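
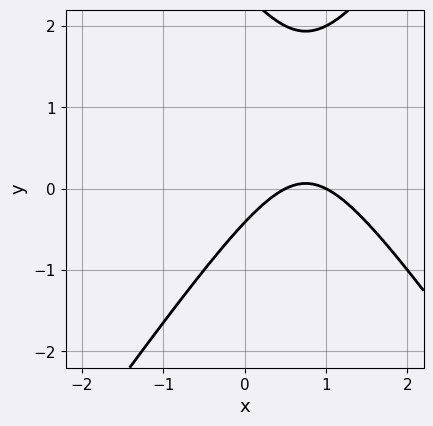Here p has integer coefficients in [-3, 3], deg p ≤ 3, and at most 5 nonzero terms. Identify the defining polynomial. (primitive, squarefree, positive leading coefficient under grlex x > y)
2*x^2 - y^2 - 3*x + 2*y + 1

The degree is 2 — the shape is more complex than any degree-1 curve.
Against the integer gridlines: it crosses the x-axis at the gridline x = 1.
Putting this together gives p.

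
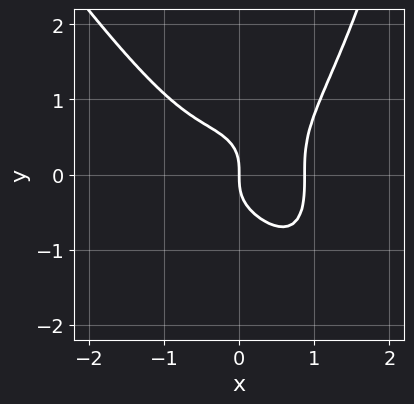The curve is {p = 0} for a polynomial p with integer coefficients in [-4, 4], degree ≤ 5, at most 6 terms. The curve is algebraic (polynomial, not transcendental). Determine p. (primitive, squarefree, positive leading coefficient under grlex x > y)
(a) Degree: no degree-3 curve has this shape, so deg p = 4.
(b) From the axis intercepts and sections: it crosses the y-axis at the gridline y = 0; it crosses the x-axis at the gridline x = 0.
(c) Matching integer coefficients to the picture gives p.

3*x^4 + x*y^3 - 3*y^3 - 2*x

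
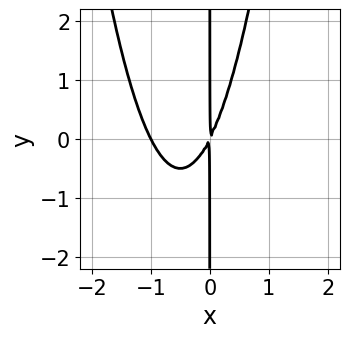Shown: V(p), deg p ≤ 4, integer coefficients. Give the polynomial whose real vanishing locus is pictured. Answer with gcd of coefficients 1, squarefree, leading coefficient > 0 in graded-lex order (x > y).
2*x^3 + 2*x^2 - x*y

1. The degree is 3 — a generic line meets the curve in up to 3 points.
2. Checking where it meets the axes: every point of the y-axis in the box is on the curve; one x-axis crossing is at x = -1.
3. Solving for integer coefficients yields p as stated.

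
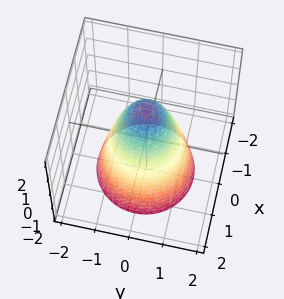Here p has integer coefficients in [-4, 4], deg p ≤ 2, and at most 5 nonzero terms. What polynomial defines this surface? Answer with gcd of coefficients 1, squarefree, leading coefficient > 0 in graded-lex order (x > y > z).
2*x^2 + 2*y^2 + z - 2

The degree is 2 — the shape is more complex than any degree-1 surface.
Symmetries: the z-axis is an axis of rotation, so x and y enter only as x² + y².
From the axis intercepts and sections: the x-axis gridline crossings are at x ∈ {-1, 1}; it meets the z-axis at z = 2 (among the integer gridlines); a circular section at z = -1 has radius between 1 and 2.
Matching integer coefficients to the picture gives p. Check: (0, 1, 0) on the y-axis lies on the surface, and p(0, 1, 0) = 0. ✓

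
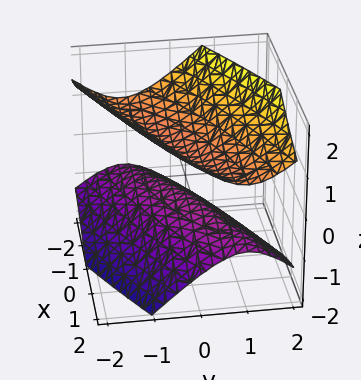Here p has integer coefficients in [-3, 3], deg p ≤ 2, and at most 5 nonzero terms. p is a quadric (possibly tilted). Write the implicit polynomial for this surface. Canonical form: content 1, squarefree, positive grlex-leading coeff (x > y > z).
1. I count 2 distinct pieces. Treating them together as one polynomial.
2. Degree: a generic line meets the surface in up to 2 points, so deg p = 2.
3. Checking where it meets the axes: it misses every integer gridline on the x-axis; no y-intercept at any integer in the box.
4. The integer polynomial consistent with all of this is the stated p.

x^2 - 3*x*y + 3*y^2 - 3*z^2 + 1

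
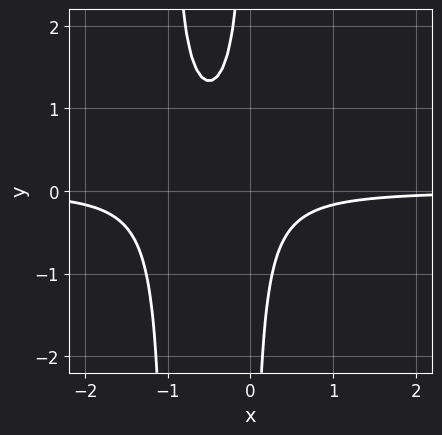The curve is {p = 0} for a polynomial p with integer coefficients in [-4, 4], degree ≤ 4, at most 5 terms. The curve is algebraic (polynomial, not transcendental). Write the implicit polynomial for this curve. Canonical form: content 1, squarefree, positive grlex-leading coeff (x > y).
3*x^2*y + 3*x*y + 1

(a) Degree: no degree-2 curve has this shape, so deg p = 3.
(b) From the axis intercepts and sections: no x-intercept at any integer in the box; the curve avoids every integer y-axis point in the box.
(c) Fitting integer coefficients to these (and the overall shape) gives p.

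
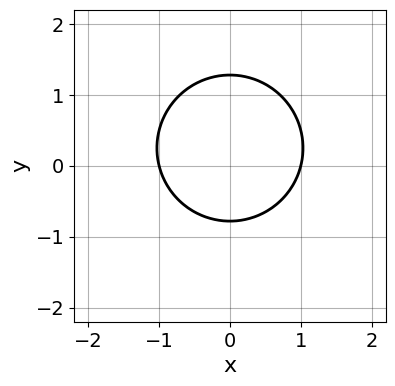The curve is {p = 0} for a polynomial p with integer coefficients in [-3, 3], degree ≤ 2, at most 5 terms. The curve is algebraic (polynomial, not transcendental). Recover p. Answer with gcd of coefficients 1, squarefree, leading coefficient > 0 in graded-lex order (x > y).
2*x^2 + 2*y^2 - y - 2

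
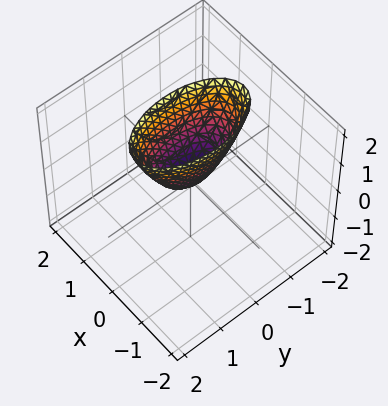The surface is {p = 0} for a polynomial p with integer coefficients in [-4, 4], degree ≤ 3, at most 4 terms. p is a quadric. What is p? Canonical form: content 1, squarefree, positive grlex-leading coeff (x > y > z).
3*x^2 + y^2 - z

(a) Degree: a single bowl opening along one axis; a quadric, so deg p = 2.
(b) Symmetries: it's symmetric under y → −y, forcing even powers of y; the x ↦ −x reflection is a symmetry, so x appears only in even powers.
(c) Checking where it meets the axes: it crosses the y-axis at the gridline y = 0; one x-axis crossing is at x = 0; it meets the z-axis at z = 0 (among the integer gridlines).
(d) Together with the visible shape, these determine p as stated.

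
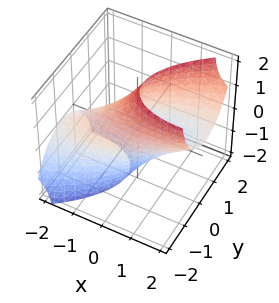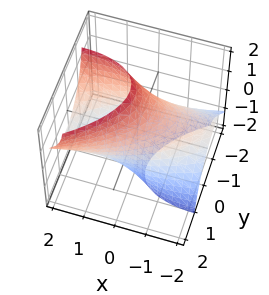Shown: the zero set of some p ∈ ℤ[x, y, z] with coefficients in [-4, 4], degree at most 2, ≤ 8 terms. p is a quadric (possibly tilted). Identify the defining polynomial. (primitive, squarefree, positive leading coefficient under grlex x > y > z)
x^2 - 2*x*y - 3*x*z + 3*y^2 + z^2 - 3

(a) deg p = 2.
(b) Checking where it meets the axes: among the integer gridlines, it crosses the y-axis at y ∈ {-1, 1}.
(c) Solving for integer coefficients yields p as stated.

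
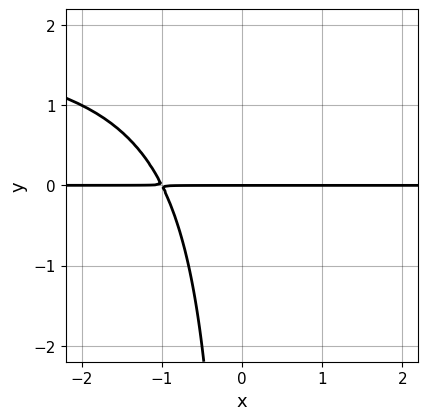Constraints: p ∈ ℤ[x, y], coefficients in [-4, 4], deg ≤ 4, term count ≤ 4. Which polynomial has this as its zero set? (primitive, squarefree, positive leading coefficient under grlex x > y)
x*y^2 - 2*x*y - 2*y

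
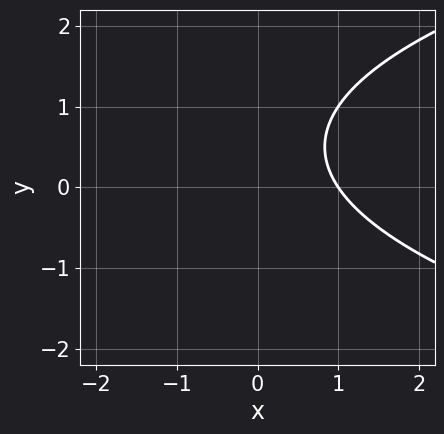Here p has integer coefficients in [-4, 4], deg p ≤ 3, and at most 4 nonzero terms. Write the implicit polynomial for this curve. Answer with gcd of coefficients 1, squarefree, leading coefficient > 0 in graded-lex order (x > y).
1. The degree is 2 — a generic line meets the curve in up to 2 points.
2. Observable constraints: one x-axis crossing is at x = 1; no y-intercept at any integer in the box.
3. Putting this together gives p.

2*y^2 - 3*x - 2*y + 3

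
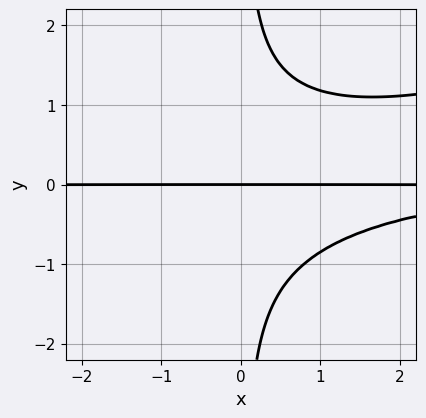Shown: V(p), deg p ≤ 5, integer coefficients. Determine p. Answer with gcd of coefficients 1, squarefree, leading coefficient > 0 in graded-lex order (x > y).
x^2*y^2 - 3*x*y^3 + 3*y

deg p = 4. The shape is more complex than any degree-3 curve.
Observable constraints: it meets the y-axis at y = 0 (among the integer gridlines); every point of the x-axis in the box is on the curve.
These observations pin down the coefficients.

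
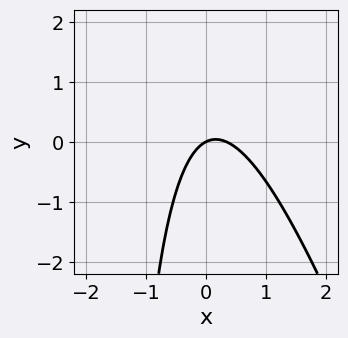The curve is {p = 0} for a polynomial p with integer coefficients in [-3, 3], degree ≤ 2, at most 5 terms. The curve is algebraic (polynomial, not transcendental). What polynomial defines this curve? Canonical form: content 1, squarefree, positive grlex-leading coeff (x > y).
Degree: a generic line meets the curve in up to 2 points, so deg p = 2.
Observable constraints: it meets the y-axis at y = 0 (among the integer gridlines); one x-axis crossing is at x = 0.
These observations pin down the coefficients.

3*x^2 + x*y - x + 2*y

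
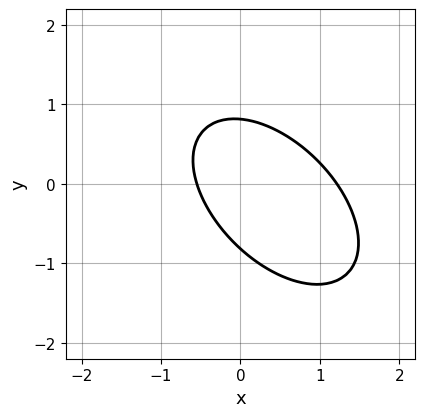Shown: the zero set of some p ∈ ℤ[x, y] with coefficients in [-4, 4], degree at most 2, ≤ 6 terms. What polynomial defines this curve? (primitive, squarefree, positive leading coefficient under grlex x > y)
First, the degree is 2 — no degree-1 curve has this shape.
Finally, solving for integer coefficients yields p as stated.

3*x^2 + 3*x*y + 3*y^2 - 2*x - 2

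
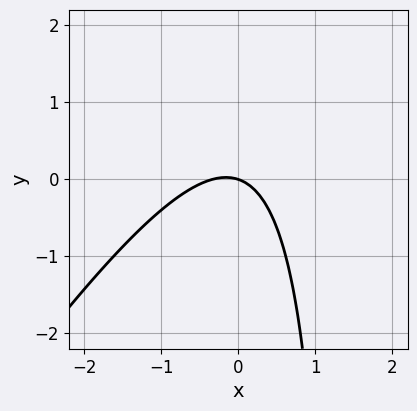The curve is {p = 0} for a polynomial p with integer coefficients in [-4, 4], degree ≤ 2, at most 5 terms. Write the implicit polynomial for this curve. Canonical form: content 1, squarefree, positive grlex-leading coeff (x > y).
3*x^2 - 2*x*y + x + 3*y

First, deg p = 2. A generic line meets the curve in up to 2 points.
Next, from the visible intercepts: one y-axis crossing is at y = 0; it meets the x-axis at x = 0 (among the integer gridlines).
Finally, the integer polynomial consistent with all of this is the stated p.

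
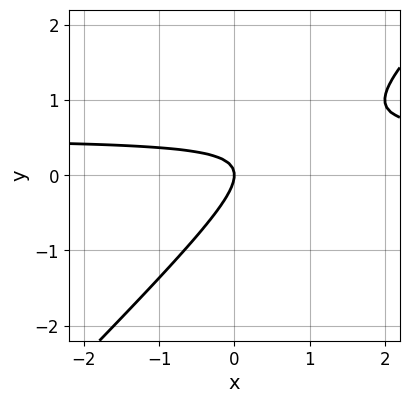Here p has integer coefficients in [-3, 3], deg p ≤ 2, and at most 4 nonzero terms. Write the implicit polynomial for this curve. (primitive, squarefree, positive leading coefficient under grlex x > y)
2*x*y - 2*y^2 - x

deg p = 2. No degree-1 curve has this shape.
Reading off the gridlines: it crosses the y-axis at the gridline y = 0; it meets the x-axis at x = 0 (among the integer gridlines).
Fitting integer coefficients to these (and the overall shape) gives p.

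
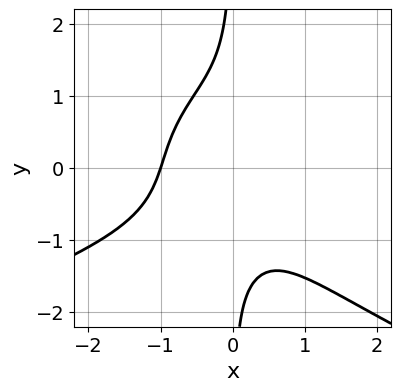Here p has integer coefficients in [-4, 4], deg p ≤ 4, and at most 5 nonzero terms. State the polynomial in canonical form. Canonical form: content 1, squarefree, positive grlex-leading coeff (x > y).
x*y^3 + x^3 - x^2*y + 1

1. The degree is 4 — a generic line meets the curve in up to 4 points.
2. Checking where it meets the axes: no y-intercept at any integer in the box; it meets the x-axis at x = -1 (among the integer gridlines).
3. Fitting integer coefficients to these (and the overall shape) gives p.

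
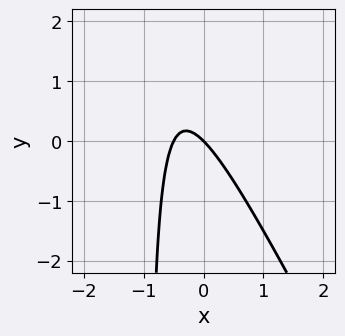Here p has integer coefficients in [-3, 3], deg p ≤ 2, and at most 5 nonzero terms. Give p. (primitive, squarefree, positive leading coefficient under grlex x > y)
2*x^2 + x*y + x + y

The degree is 2 — no degree-1 curve has this shape.
Against the integer gridlines: it meets the x-axis at x = 0 (among the integer gridlines); it crosses the y-axis at the gridline y = 0.
Assembling these constraints gives the stated polynomial.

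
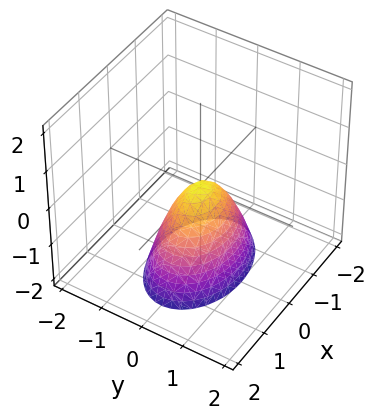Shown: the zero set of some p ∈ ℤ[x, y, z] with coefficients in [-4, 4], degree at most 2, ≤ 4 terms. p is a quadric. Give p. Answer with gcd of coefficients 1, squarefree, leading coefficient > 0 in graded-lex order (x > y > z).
x^2 + 2*y^2 + z

The degree is 2 — a paraboloid; a quadric.
Symmetries: mirror symmetry y ↦ −y ⇒ only even powers of y; mirror symmetry x ↦ −x ⇒ only even powers of x.
From the axis intercepts and sections: one y-axis crossing is at y = 0; it meets the x-axis at x = 0 (among the integer gridlines).
Fitting integer coefficients to these (and the overall shape) gives p.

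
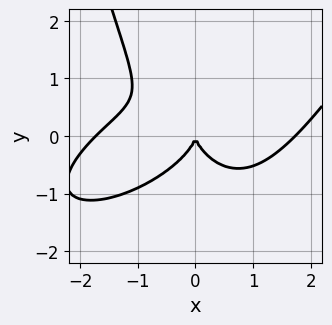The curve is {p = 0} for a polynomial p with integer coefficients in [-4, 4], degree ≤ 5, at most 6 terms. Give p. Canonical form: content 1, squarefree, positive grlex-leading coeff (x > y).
x^4 - 2*x^3*y + 2*x^2*y^2 - 3*y^3 - 3*x^2

(a) The degree is 4 — no degree-3 curve has this shape.
(b) From the axis intercepts and sections: it crosses the y-axis at the gridline y = 0; it crosses the x-axis at the gridline x = 0.
(c) Matching integer coefficients to the picture gives p.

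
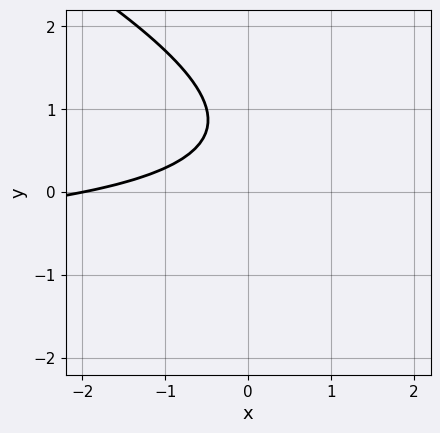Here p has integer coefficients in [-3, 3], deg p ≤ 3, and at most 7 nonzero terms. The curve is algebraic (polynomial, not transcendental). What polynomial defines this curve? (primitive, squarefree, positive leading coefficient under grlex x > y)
(a) The degree is 2 — no degree-1 curve has this shape.
(b) Against the integer gridlines: no y-intercept at any integer in the box; it meets the x-axis at x = -2 (among the integer gridlines).
(c) These observations pin down the coefficients.

x*y + 2*y^2 + x - 3*y + 2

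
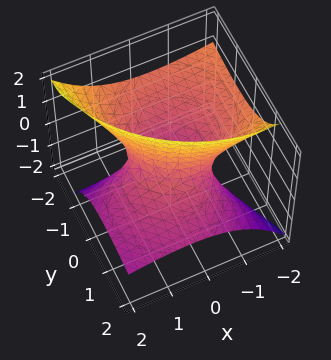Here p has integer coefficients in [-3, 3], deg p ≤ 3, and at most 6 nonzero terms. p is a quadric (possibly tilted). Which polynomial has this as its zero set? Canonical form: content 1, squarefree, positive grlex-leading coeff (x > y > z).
1. Degree: a generic line meets the surface in up to 2 points, so deg p = 2.
2. Checking where it meets the axes: the x-axis gridline crossings are at x ∈ {-1, 1}; among the integer gridlines, it crosses the y-axis at y ∈ {-1, 1}; it misses every integer gridline on the z-axis.
3. Matching integer coefficients to the picture gives p.

x^2 + 2*x*z + y^2 + 3*y*z - z^2 - 1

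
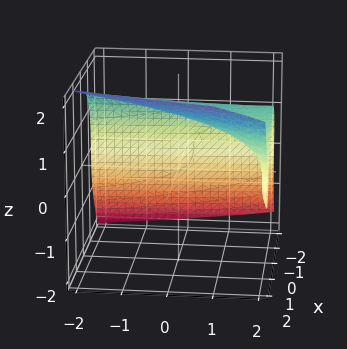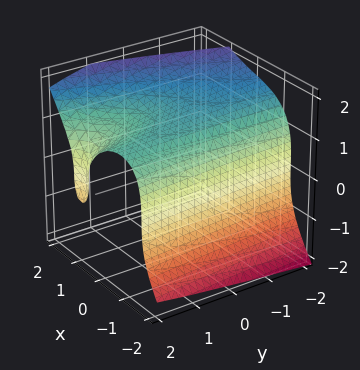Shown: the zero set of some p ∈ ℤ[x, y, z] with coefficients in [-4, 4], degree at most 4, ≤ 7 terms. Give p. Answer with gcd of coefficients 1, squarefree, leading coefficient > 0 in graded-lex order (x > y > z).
x^3 - z^3 - x*y - y + 3

1. The degree is 3 — a generic line meets the surface in up to 3 points.
2. Against the integer gridlines: no y-intercept at any integer in the box.
3. Assembling these constraints gives the stated polynomial.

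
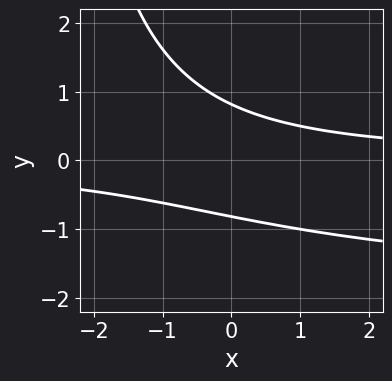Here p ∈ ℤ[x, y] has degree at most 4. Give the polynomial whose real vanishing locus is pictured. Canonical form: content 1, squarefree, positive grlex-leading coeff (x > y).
(a) Degree: the shape is more complex than any degree-2 curve, so deg p = 3.
(b) Reading off the gridlines: the curve avoids every integer x-axis point in the box.
(c) Assembling these constraints gives the stated polynomial.

x*y^2 + 2*x*y + 3*y^2 - 2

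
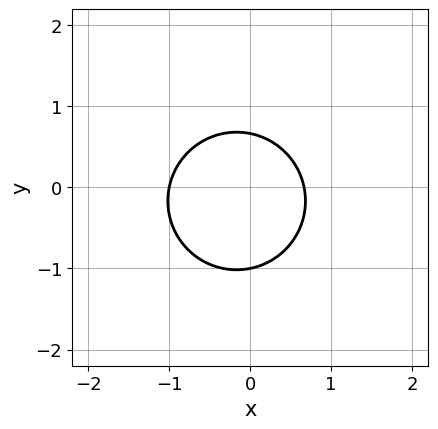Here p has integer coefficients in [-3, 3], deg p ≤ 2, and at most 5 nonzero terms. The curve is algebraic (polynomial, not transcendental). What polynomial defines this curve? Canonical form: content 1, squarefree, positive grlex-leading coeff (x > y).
3*x^2 + 3*y^2 + x + y - 2

(a) Degree: the shape is more complex than any degree-1 curve, so deg p = 2.
(b) Reading off the gridlines: it crosses the y-axis at the gridline y = -1; it meets the x-axis at x = -1 (among the integer gridlines).
(c) These observations pin down the coefficients.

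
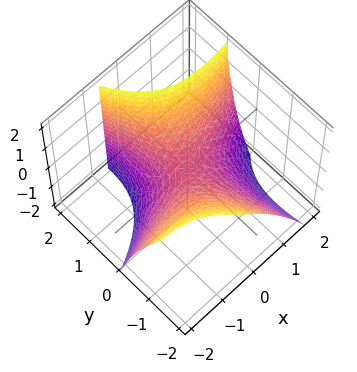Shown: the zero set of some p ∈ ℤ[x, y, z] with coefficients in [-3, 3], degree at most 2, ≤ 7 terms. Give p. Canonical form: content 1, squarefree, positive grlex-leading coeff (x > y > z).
x^2 - 3*x*y - y^2 - y*z + 2*z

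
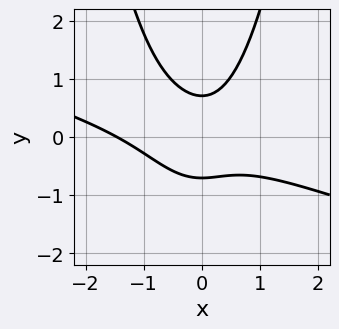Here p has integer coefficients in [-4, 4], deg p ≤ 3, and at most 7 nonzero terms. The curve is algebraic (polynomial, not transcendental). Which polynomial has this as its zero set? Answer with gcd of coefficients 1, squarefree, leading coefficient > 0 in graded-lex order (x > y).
x^3 + 3*x^2*y + x^2 - 2*y^2 + 1

First, degree: no degree-2 curve has this shape, so deg p = 3.
Finally, the integer polynomial consistent with all of this is the stated p.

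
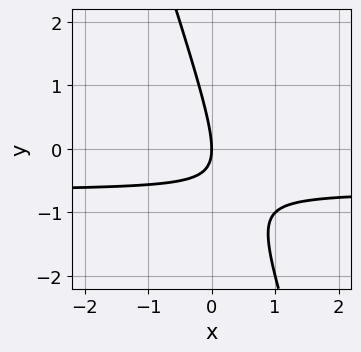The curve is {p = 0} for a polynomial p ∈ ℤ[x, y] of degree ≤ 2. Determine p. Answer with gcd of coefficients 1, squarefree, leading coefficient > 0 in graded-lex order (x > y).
3*x*y + y^2 + 2*x

The degree is 2 — a generic line meets the curve in up to 2 points.
Reading off the gridlines: it crosses the x-axis at the gridline x = 0; it crosses the y-axis at the gridline y = 0.
Solving for integer coefficients yields p as stated.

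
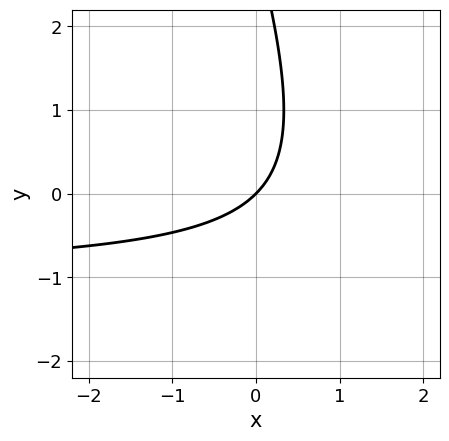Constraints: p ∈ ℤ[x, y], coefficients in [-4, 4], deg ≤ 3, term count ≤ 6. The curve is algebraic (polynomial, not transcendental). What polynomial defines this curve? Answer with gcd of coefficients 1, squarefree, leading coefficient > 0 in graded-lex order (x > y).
3*x*y + y^2 + 3*x - 3*y

1. Degree: a generic line meets the curve in up to 2 points, so deg p = 2.
2. Checking where it meets the axes: it meets the y-axis at y = 0 (among the integer gridlines); it meets the x-axis at x = 0 (among the integer gridlines).
3. Matching integer coefficients to the picture gives p.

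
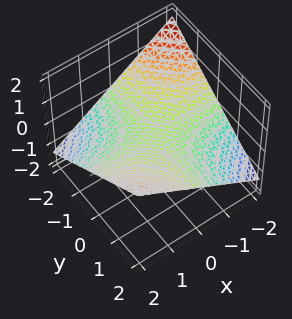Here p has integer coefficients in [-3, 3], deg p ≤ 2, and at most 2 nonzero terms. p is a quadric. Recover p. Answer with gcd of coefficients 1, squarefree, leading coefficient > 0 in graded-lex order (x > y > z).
x*y - 3*z

(a) Degree: a hyperbolic paraboloid; a quadric, so deg p = 2.
(b) From the visible intercepts: the visible x-axis segment lies entirely on the surface; the visible y-axis segment lies entirely on the surface; it meets the z-axis at z = 0 (among the integer gridlines).
(c) Matching integer coefficients to the picture gives p.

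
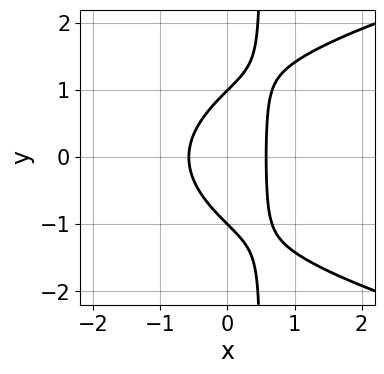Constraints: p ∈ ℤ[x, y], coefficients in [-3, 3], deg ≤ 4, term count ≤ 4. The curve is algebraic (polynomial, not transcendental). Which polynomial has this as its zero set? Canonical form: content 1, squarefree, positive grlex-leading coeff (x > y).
(a) Degree: the shape is more complex than any degree-2 curve, so deg p = 3.
(b) Symmetries: the y ↦ −y reflection is a symmetry, so y appears only in even powers.
(c) Against the integer gridlines: the y-axis gridline crossings are at y ∈ {-1, 1}.
(d) These observations pin down the coefficients.

2*x*y^2 - 3*x^2 - y^2 + 1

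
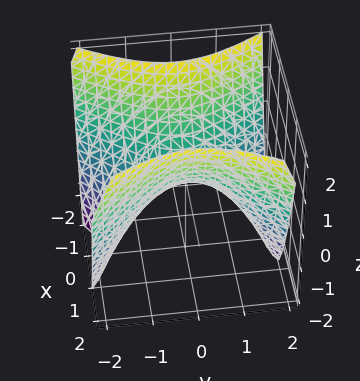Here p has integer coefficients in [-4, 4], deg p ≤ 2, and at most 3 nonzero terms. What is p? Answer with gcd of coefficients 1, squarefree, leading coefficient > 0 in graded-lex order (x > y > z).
(a) deg p = 2.
(b) Symmetries: it's symmetric under x → −x, forcing even powers of x; the y ↦ −y reflection is a symmetry, so y appears only in even powers.
(c) Checking where it meets the axes: one z-axis crossing is at z = 0; one x-axis crossing is at x = 0; it crosses the y-axis at the gridline y = 0.
(d) Fitting integer coefficients to these (and the overall shape) gives p.

3*x^2 - 2*y^2 - 3*z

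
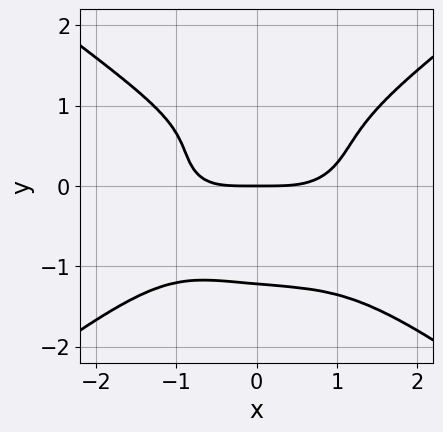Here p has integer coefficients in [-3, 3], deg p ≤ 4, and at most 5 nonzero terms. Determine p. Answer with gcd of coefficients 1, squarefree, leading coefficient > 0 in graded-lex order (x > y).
1. deg p = 4.
2. Checking where it meets the axes: one y-axis crossing is at y = 0; it meets the x-axis at x = 0 (among the integer gridlines).
3. Putting this together gives p.

x^4 - 3*y^4 - x*y + 2*y^2 - 3*y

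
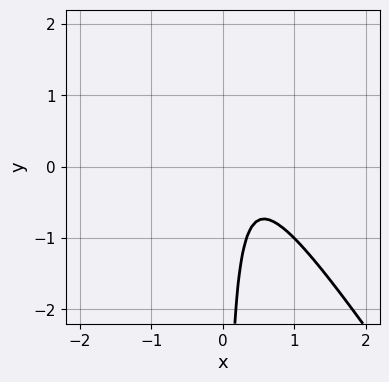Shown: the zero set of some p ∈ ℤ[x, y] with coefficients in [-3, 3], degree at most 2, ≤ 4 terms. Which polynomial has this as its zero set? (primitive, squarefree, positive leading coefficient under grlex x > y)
3*x^2 + 2*x*y - 2*x + 1

1. deg p = 2.
2. From the axis intercepts and sections: it misses every integer gridline on the x-axis; no y-intercept at any integer in the box.
3. These observations pin down the coefficients.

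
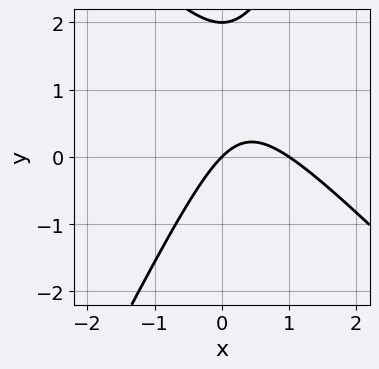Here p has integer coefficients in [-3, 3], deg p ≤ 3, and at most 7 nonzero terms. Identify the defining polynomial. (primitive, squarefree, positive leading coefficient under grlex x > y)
First, deg p = 2. A generic line meets the curve in up to 2 points.
Then, checking where it meets the axes: the y-axis gridline crossings are at y ∈ {0, 2}; among the integer gridlines, it crosses the x-axis at x ∈ {0, 1}.
Finally, together with the visible shape, these determine p as stated.

2*x^2 + x*y - y^2 - 2*x + 2*y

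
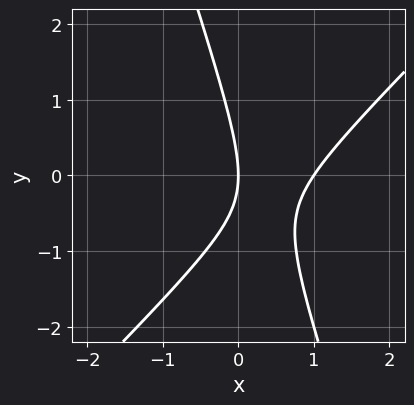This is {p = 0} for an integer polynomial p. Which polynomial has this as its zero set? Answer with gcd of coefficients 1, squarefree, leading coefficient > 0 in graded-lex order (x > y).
3*x^2 - 2*x*y - y^2 - 3*x

(a) Degree: the shape is more complex than any degree-1 curve, so deg p = 2.
(b) Observable constraints: among the integer gridlines, it crosses the x-axis at x ∈ {0, 1}; it crosses the y-axis at the gridline y = 0.
(c) Assembling these constraints gives the stated polynomial.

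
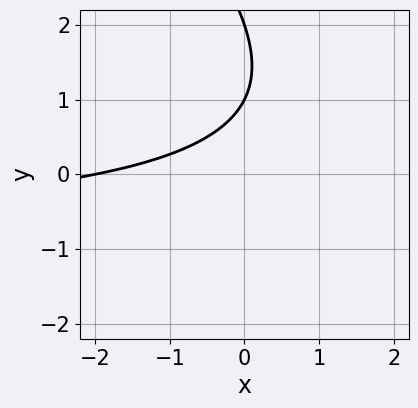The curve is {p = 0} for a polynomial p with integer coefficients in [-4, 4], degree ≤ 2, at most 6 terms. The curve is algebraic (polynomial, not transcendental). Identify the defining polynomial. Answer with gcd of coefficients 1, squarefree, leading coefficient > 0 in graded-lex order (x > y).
x*y + y^2 + x - 3*y + 2

(a) deg p = 2. A generic line meets the curve in up to 2 points.
(b) Observable constraints: one x-axis crossing is at x = -2; among the integer gridlines, it crosses the y-axis at y ∈ {1, 2}.
(c) Together with the visible shape, these determine p as stated.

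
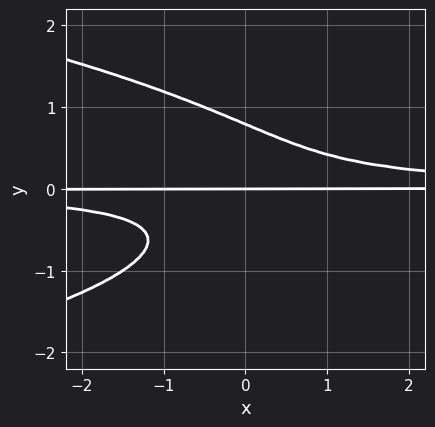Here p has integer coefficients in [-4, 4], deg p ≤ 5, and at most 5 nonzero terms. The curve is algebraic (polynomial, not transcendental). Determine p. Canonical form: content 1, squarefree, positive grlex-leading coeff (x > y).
1. The degree is 4 — a generic line meets the curve in up to 4 points.
2. Checking where it meets the axes: it crosses the y-axis at the gridline y = 0; every point of the x-axis in the box is on the curve.
3. Assembling these constraints gives the stated polynomial.

2*y^4 + 2*x*y^2 - y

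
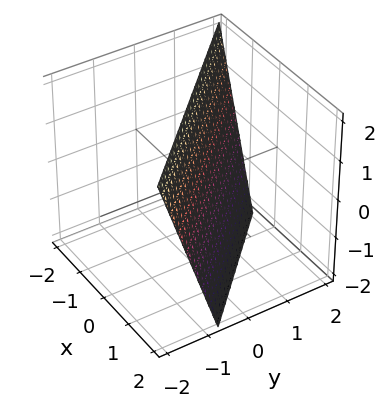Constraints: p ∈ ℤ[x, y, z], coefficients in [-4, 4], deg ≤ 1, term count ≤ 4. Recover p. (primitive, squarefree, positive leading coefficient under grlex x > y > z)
3*x + 3*y + z - 2

1. deg p = 1. Every cross-section is a straight line — this is a plane.
2. Reading off the gridlines: it meets the z-axis at z = 2 (among the integer gridlines).
3. Matching integer coefficients to the picture gives p.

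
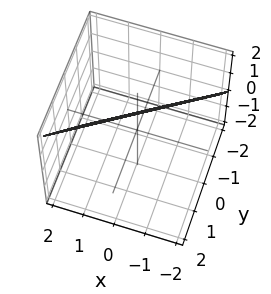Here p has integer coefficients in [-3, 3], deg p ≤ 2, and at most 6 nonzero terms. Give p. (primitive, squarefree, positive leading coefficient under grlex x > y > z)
(a) deg p = 1.
(b) From the axis intercepts and sections: one z-axis crossing is at z = 1; it crosses the x-axis at the gridline x = 1.
(c) Assembling these constraints gives the stated polynomial.

2*x - 3*y + 2*z - 2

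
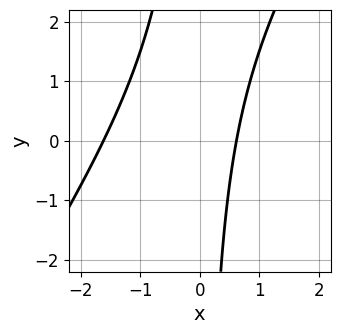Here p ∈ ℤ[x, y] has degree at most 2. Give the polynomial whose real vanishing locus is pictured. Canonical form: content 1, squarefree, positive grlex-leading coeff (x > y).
(a) The degree is 2 — a generic line meets the curve in up to 2 points.
(b) From the visible intercepts: the curve avoids every integer y-axis point in the box.
(c) Together with the visible shape, these determine p as stated.

3*x^2 - 2*x*y + 3*x - 3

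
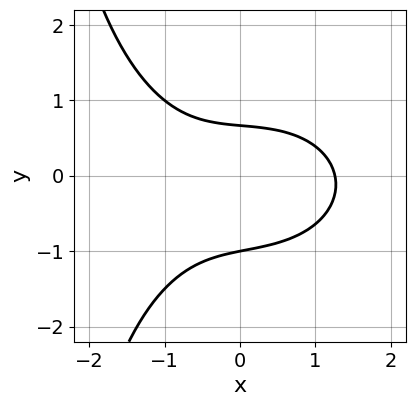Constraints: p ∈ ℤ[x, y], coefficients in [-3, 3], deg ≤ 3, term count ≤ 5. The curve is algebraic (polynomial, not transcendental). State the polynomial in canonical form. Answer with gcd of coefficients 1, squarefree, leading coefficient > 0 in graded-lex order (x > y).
1. deg p = 3. The shape is more complex than any degree-2 curve.
2. From the axis intercepts and sections: it meets the y-axis at y = -1 (among the integer gridlines).
3. Fitting integer coefficients to these (and the overall shape) gives p.

x^3 + x*y^2 + 3*y^2 + y - 2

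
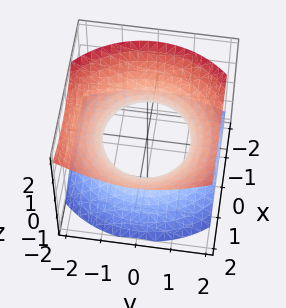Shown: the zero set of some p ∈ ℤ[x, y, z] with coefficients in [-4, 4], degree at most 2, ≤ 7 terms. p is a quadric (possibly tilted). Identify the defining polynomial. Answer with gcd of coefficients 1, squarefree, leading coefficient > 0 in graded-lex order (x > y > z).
(a) deg p = 2.
(b) Checking where it meets the axes: no z-intercept at any integer in the box.
(c) Fitting integer coefficients to these (and the overall shape) gives p.

2*x^2 - 2*x*z + 2*y^2 - 3*z^2 - 3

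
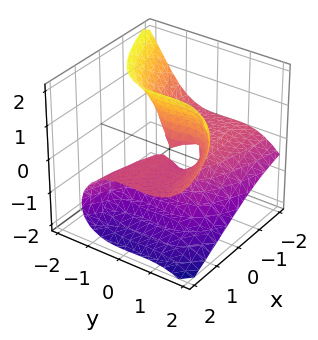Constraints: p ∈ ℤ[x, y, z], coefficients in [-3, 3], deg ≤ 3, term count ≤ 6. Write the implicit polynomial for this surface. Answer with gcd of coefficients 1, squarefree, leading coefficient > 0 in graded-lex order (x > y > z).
First, deg p = 3. No degree-2 surface has this shape.
Then, observable constraints: it meets the z-axis at z = 1 (among the integer gridlines); the visible x-axis segment lies entirely on the surface; it crosses the y-axis at the gridline y = 1.
Finally, matching integer coefficients to the picture gives p.

y^3 + z^3 - 3*x*z - y^2 - z^2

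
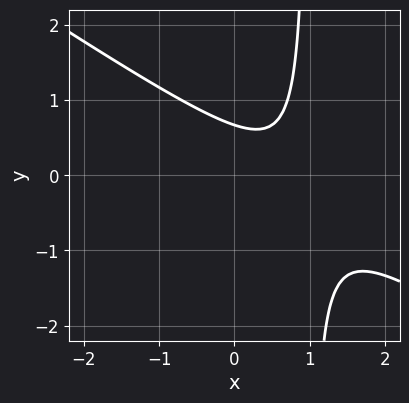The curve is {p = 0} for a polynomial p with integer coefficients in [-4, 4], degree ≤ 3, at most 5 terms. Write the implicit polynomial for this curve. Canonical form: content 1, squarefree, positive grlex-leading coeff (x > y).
The degree is 2 — no degree-1 curve has this shape.
Observable constraints: no x-intercept at any integer in the box.
Putting this together gives p.

2*x^2 + 3*x*y - 3*x - 3*y + 2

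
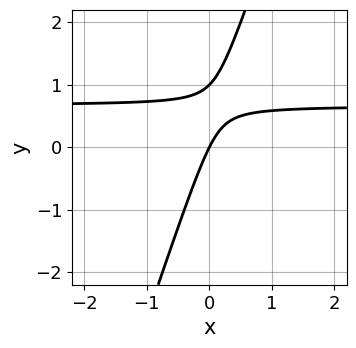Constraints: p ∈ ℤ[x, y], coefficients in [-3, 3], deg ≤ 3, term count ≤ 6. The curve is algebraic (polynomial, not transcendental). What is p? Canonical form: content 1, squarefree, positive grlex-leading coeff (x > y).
3*x*y - y^2 - 2*x + y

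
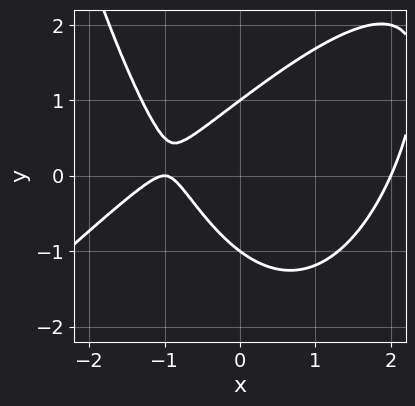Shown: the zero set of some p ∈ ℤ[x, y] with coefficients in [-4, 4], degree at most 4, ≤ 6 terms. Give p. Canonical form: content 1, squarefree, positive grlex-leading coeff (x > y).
First, the degree is 3 — no degree-2 curve has this shape.
Next, against the integer gridlines: among the integer gridlines, it crosses the y-axis at y ∈ {-1, 1}; the x-axis gridline crossings are at x ∈ {-1, 2}.
Finally, matching integer coefficients to the picture gives p.

x^3 - x^2*y + 2*y^2 - 3*x - 2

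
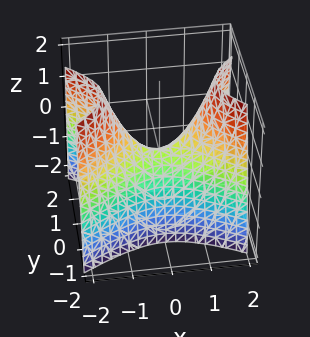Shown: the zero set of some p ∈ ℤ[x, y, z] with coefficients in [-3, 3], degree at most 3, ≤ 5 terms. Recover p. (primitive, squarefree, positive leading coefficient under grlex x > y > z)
(a) The degree is 2 — a hyperbolic paraboloid; a quadric.
(b) Symmetries: the x ↦ −x reflection is a symmetry, so x appears only in even powers; it's symmetric under y → −y, forcing even powers of y.
(c) Checking where it meets the axes: it crosses the y-axis at the gridline y = 0; it meets the z-axis at z = 0 (among the integer gridlines).
(d) Putting this together gives p.

x^2 - 2*y^2 - z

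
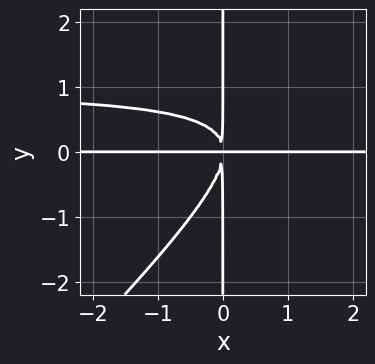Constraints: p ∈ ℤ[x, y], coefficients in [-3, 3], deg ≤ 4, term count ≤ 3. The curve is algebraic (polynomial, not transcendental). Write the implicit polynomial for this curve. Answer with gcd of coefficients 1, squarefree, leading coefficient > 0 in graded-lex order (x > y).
x^2*y^2 - x*y^3 - x^2*y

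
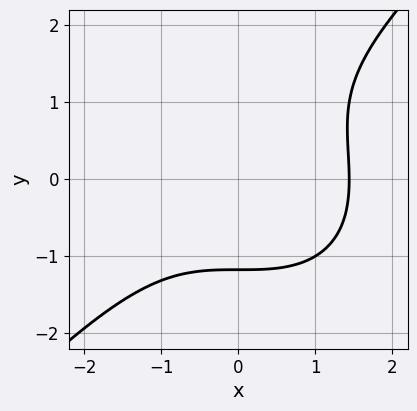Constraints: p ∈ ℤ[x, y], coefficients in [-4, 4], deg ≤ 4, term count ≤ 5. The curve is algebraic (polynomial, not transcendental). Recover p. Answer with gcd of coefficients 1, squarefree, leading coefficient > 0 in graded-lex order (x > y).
(a) The degree is 3 — a generic line meets the curve in up to 3 points.
(b) The integer polynomial consistent with all of this is the stated p.

x^3 - y^3 + y^2 - 3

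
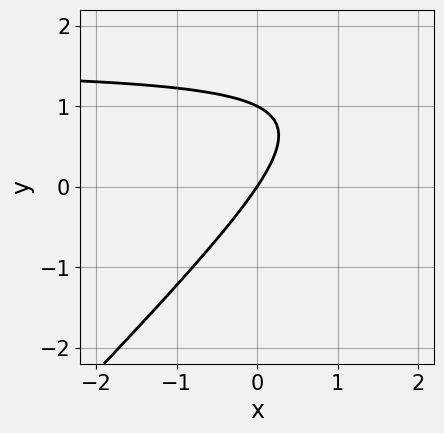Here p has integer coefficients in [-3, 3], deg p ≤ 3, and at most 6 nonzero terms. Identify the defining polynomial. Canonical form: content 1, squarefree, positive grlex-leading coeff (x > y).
1. deg p = 2. The shape is more complex than any degree-1 curve.
2. From the visible intercepts: it meets the x-axis at x = 0 (among the integer gridlines); the y-axis gridline crossings are at y ∈ {0, 1}.
3. Assembling these constraints gives the stated polynomial.

2*x*y - 2*y^2 - 3*x + 2*y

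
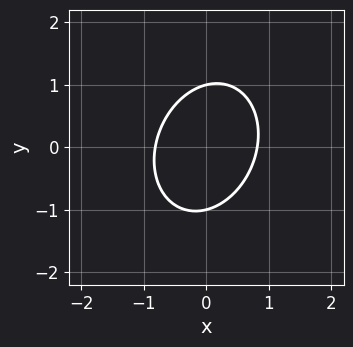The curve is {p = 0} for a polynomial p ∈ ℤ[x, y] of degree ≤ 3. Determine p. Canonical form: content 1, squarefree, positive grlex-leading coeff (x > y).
3*x^2 - x*y + 2*y^2 - 2

Degree: no degree-1 curve has this shape, so deg p = 2.
Checking where it meets the axes: the y-axis gridline crossings are at y ∈ {-1, 1}.
These observations pin down the coefficients.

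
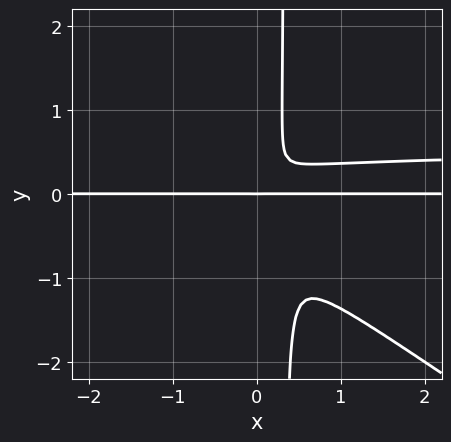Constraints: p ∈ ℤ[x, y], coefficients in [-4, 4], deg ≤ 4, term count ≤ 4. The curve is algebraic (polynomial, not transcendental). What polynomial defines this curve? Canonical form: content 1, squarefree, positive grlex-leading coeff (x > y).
2*x^2*y^2 + 3*x*y^3 - x^2*y - y^3

(a) Degree: the shape is more complex than any degree-3 curve, so deg p = 4.
(b) Observable constraints: the visible x-axis segment lies entirely on the curve; it meets the y-axis at y = 0 (among the integer gridlines).
(c) Together with the visible shape, these determine p as stated.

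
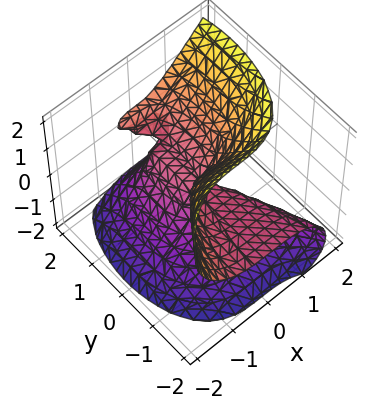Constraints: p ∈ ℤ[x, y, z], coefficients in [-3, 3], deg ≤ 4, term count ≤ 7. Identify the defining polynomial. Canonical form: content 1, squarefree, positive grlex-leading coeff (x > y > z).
3*x^3 + 2*y^2*z - y*z^2 - 2*z^3 - 3*y*z

(a) deg p = 3. The shape is more complex than any degree-2 surface.
(b) Reading off the gridlines: it crosses the x-axis at the gridline x = 0; it meets the z-axis at z = 0 (among the integer gridlines).
(c) Matching integer coefficients to the picture gives p. Check: (0, 1, 0) on the y-axis lies on the surface, and p(0, 1, 0) = 0. ✓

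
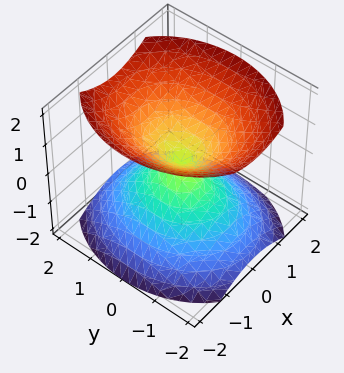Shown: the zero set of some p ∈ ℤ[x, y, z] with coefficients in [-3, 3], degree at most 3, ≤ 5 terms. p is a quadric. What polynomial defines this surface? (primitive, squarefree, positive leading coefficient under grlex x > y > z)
1. There are 2 components.
2. Degree: a double cone through the origin; a quadric, so deg p = 2.
3. Symmetries: mirror symmetry z ↦ −z ⇒ only even powers of z; mirror symmetry x ↦ −x ⇒ only even powers of x; the y ↦ −y reflection is a symmetry, so y appears only in even powers.
4. Against the integer gridlines: it crosses the y-axis at the gridline y = 0; it meets the z-axis at z = 0 (among the integer gridlines).
5. Together with the visible shape, these determine p as stated.

3*x^2 + 2*y^2 - 3*z^2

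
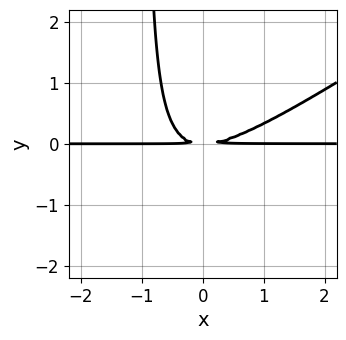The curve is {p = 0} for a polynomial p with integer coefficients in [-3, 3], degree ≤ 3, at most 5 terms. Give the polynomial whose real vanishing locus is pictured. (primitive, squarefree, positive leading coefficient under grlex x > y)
1. Degree: no degree-2 curve has this shape, so deg p = 3.
2. Reading off the gridlines: the visible x-axis segment lies entirely on the curve.
3. Matching integer coefficients to the picture gives p.

2*x^2*y - 3*x*y^2 - 3*y^2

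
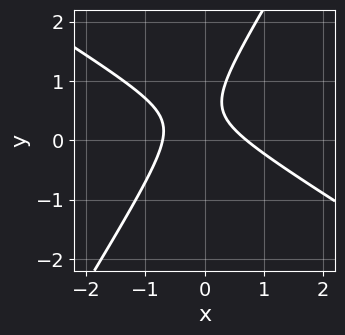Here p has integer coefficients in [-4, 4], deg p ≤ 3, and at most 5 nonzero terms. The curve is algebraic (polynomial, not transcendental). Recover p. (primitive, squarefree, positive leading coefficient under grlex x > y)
(a) deg p = 2.
(b) From the axis intercepts and sections: the curve avoids every integer y-axis point in the box.
(c) The integer polynomial consistent with all of this is the stated p.

2*x^2 + 2*x*y - 2*y^2 + 2*y - 1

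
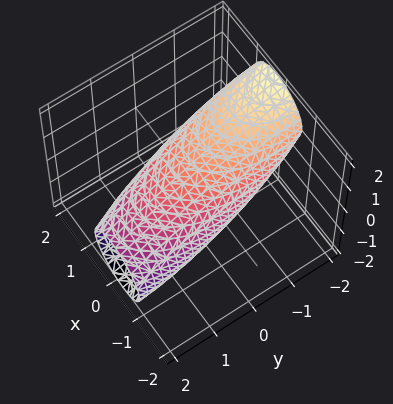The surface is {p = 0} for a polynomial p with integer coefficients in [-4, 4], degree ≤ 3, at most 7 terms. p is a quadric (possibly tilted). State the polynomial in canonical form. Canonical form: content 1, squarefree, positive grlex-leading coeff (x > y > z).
3*x^2 - x*z + y^2 + 3*y*z + 3*z^2 - 3

1. The degree is 2 — a generic line meets the surface in up to 2 points.
2. Reading off the gridlines: among the integer gridlines, it crosses the x-axis at x ∈ {-1, 1}; among the integer gridlines, it crosses the z-axis at z ∈ {-1, 1}.
3. These observations pin down the coefficients.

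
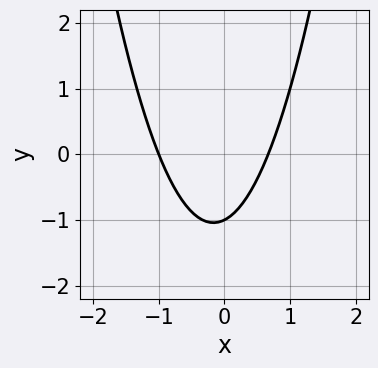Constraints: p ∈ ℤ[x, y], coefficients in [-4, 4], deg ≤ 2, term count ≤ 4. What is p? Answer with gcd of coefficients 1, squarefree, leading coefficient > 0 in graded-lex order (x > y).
3*x^2 + x - 2*y - 2

1. The degree is 2 — a generic line meets the curve in up to 2 points.
2. From the visible intercepts: it meets the x-axis at x = -1 (among the integer gridlines); one y-axis crossing is at y = -1.
3. The integer polynomial consistent with all of this is the stated p.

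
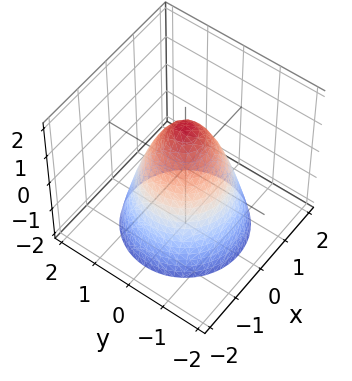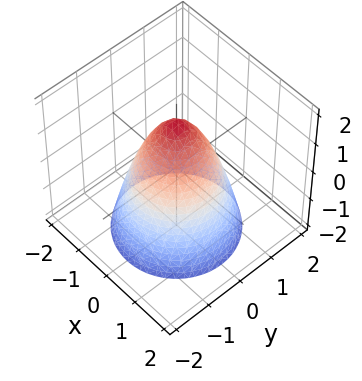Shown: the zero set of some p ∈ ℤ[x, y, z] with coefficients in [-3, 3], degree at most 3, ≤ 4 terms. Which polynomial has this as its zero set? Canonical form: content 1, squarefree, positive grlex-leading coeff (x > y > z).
3*x^2 + 3*y^2 + 2*z - 3

(a) The degree is 2 — a generic line meets the surface in up to 2 points.
(b) Symmetry: the surface is invariant under rotation about z: p = q(x² + y², z).
(c) Checking where it meets the axes: among the integer gridlines, it crosses the y-axis at y ∈ {-1, 1}; among the integer gridlines, it crosses the x-axis at x ∈ {-1, 1}; a circular section at z = 1 has radius between 0 and 1.
(d) The integer polynomial consistent with all of this is the stated p.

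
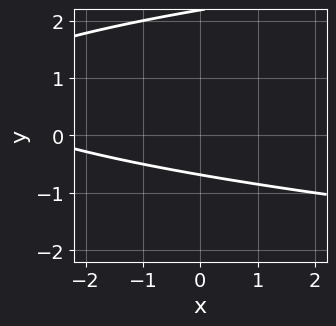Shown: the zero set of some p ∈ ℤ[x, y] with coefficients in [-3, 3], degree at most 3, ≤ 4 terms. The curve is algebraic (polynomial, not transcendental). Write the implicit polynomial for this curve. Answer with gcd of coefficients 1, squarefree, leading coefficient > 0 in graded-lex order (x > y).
2*y^2 - x - 3*y - 3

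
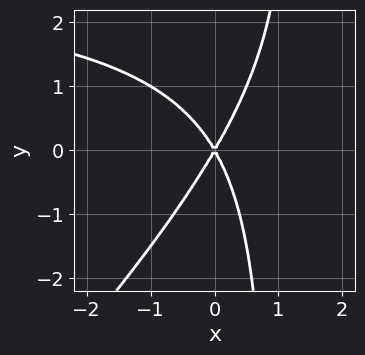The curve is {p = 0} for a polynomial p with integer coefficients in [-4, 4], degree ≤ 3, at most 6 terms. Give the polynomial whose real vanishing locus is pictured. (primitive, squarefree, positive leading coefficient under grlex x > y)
First, the degree is 3 — a generic line meets the curve in up to 3 points.
Next, from the axis intercepts and sections: it crosses the y-axis at the gridline y = 0; one x-axis crossing is at x = 0.
Finally, the integer polynomial consistent with all of this is the stated p.

x^2*y - x*y^2 - 3*x^2 + y^2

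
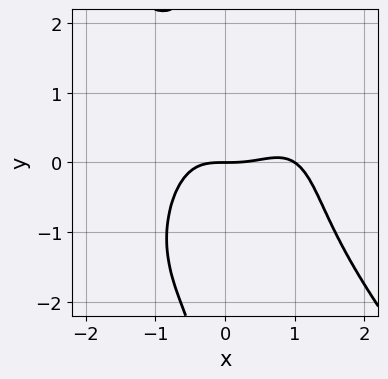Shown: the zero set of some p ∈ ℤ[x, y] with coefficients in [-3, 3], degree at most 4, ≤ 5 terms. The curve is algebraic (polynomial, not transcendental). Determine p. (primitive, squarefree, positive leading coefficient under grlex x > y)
2*x^4 + x*y^3 - 2*x^3 + 3*y

(a) The degree is 4 — the shape is more complex than any degree-3 curve.
(b) From the visible intercepts: it meets the y-axis at y = 0 (among the integer gridlines); among the integer gridlines, it crosses the x-axis at x ∈ {0, 1}.
(c) Solving for integer coefficients yields p as stated.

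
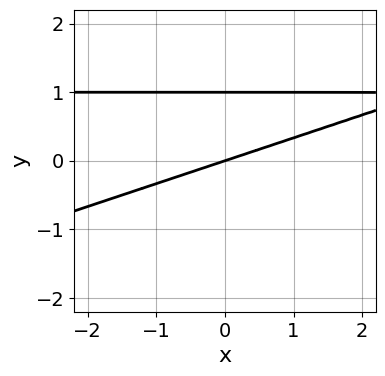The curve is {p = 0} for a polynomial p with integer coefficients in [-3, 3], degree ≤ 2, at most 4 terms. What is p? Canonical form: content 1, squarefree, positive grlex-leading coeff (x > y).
1. deg p = 2.
2. Checking where it meets the axes: it meets the x-axis at x = 0 (among the integer gridlines); among the integer gridlines, it crosses the y-axis at y ∈ {0, 1}.
3. The integer polynomial consistent with all of this is the stated p.

x*y - 3*y^2 - x + 3*y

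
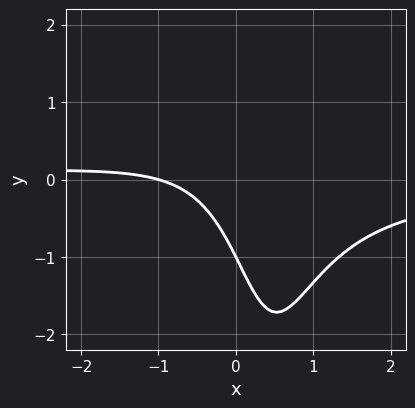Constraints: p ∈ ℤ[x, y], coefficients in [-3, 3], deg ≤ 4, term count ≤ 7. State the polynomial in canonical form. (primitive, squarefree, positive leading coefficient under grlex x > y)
1. deg p = 3. A generic line meets the curve in up to 3 points.
2. From the axis intercepts and sections: it crosses the y-axis at the gridline y = -1; it meets the x-axis at x = -1 (among the integer gridlines).
3. The integer polynomial consistent with all of this is the stated p.

3*x^2*y - 2*x*y + 2*x + 2*y + 2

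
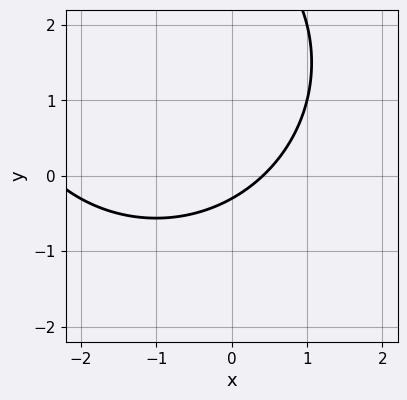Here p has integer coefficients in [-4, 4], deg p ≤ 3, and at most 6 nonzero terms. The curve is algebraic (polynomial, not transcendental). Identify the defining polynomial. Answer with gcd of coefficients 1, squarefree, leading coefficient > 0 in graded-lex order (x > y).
x^2 + y^2 + 2*x - 3*y - 1

(a) deg p = 2.
(b) The integer polynomial consistent with all of this is the stated p.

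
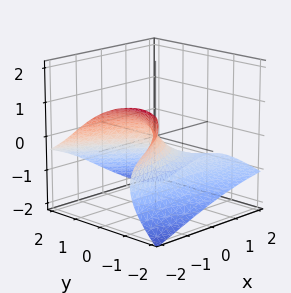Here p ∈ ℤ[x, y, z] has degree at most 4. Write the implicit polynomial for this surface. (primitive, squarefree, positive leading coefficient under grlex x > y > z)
(a) deg p = 3. The shape is more complex than any degree-2 surface.
(b) Observable constraints: it meets the z-axis at z = 0 (among the integer gridlines); it meets the x-axis at x = 0 (among the integer gridlines); one y-axis crossing is at y = 0.
(c) These observations pin down the coefficients.

x*y*z - z^3 - y^2 - x - z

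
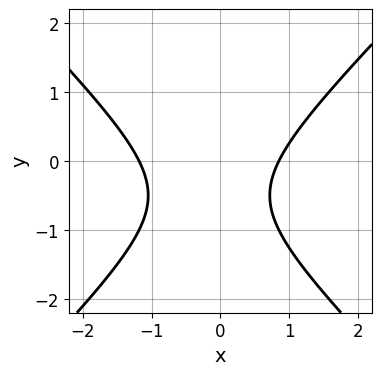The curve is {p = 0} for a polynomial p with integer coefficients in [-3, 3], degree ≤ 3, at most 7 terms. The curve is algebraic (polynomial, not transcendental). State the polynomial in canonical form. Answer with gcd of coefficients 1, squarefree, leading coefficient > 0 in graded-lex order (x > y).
First, degree: the shape is more complex than any degree-1 curve, so deg p = 2.
Next, reading off the gridlines: no y-intercept at any integer in the box.
Finally, matching integer coefficients to the picture gives p.

3*x^2 - 3*y^2 + x - 3*y - 3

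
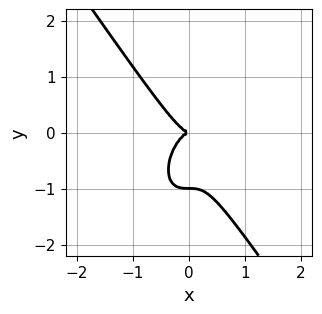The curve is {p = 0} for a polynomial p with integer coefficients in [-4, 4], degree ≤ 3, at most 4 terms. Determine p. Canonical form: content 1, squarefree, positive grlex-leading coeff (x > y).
3*x^3 + y^3 + y^2

First, deg p = 3. The shape is more complex than any degree-2 curve.
Next, observable constraints: it meets the x-axis at x = 0 (among the integer gridlines); among the integer gridlines, it crosses the y-axis at y ∈ {-1, 0}.
Finally, these observations pin down the coefficients.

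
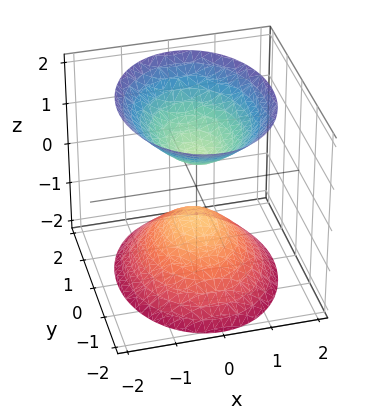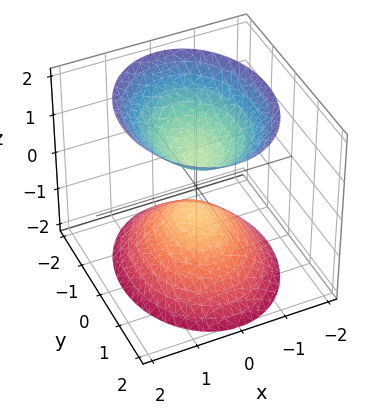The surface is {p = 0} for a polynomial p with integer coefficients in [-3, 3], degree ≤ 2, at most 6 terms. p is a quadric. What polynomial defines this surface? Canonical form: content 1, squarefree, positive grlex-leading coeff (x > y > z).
3*x^2 + 2*y^2 - 2*z^2 + 1

1. I count 2 distinct pieces. They look like related sheets of one shape, so recover p as a whole.
2. deg p = 2. Two separate bowl-shaped sheets opening away from each other; a quadric.
3. Symmetries: it's symmetric under z → −z, forcing even powers of z; the x ↦ −x reflection is a symmetry, so x appears only in even powers; mirror symmetry y ↦ −y ⇒ only even powers of y.
4. From the visible intercepts: the surface avoids every integer y-axis point in the box; the surface avoids every integer x-axis point in the box.
5. The integer polynomial consistent with all of this is the stated p.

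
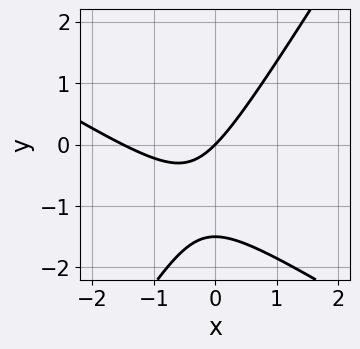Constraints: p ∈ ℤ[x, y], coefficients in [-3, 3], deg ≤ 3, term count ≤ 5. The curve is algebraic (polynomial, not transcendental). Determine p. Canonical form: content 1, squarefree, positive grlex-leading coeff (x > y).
2*x^2 + 2*x*y - 2*y^2 + 3*x - 3*y

(a) The degree is 2 — a generic line meets the curve in up to 2 points.
(b) Observable constraints: it meets the x-axis at x = 0 (among the integer gridlines); it crosses the y-axis at the gridline y = 0.
(c) Together with the visible shape, these determine p as stated.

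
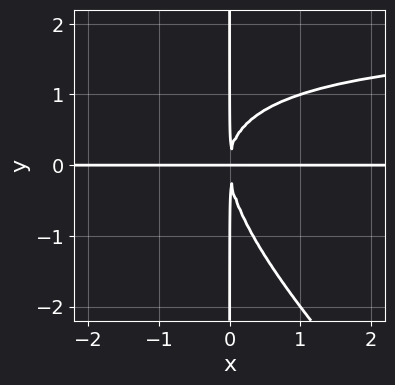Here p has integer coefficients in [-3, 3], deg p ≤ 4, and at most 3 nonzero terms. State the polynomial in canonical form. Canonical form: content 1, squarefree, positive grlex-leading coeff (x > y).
x^2*y^2 + x*y^3 - 2*x^2*y

1. deg p = 4. The shape is more complex than any degree-3 curve.
2. Checking where it meets the axes: every point of the y-axis in the box is on the curve; the visible x-axis segment lies entirely on the curve.
3. The integer polynomial consistent with all of this is the stated p.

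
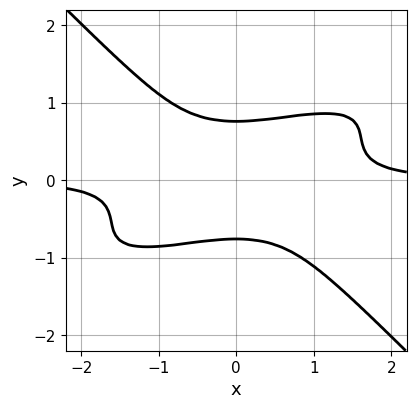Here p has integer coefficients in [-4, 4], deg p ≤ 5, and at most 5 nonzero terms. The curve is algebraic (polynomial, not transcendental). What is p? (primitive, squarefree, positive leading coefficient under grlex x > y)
x^3*y - 2*x^2*y^2 + 3*y^4 - 1

Degree: the shape is more complex than any degree-3 curve, so deg p = 4.
Against the integer gridlines: no x-intercept at any integer in the box.
Matching integer coefficients to the picture gives p.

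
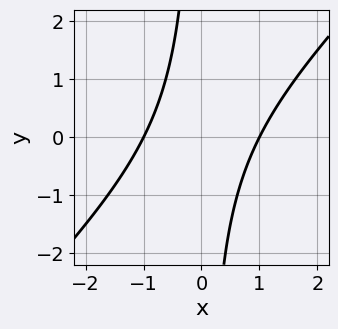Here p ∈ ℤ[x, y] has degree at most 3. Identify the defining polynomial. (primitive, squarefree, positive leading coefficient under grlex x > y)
x^2 - x*y - 1

1. deg p = 2. The shape is more complex than any degree-1 curve.
2. Observable constraints: the curve avoids every integer y-axis point in the box; among the integer gridlines, it crosses the x-axis at x ∈ {-1, 1}.
3. These observations pin down the coefficients.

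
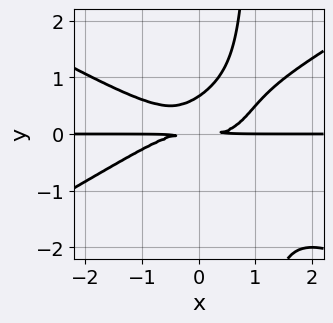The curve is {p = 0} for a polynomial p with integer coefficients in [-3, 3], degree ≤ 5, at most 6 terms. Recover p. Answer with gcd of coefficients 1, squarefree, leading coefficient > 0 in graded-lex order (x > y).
x^3*y - 3*x*y^3 + 3*y^3 - 2*y^2

deg p = 4. No degree-3 curve has this shape.
Against the integer gridlines: the visible x-axis segment lies entirely on the curve.
Assembling these constraints gives the stated polynomial.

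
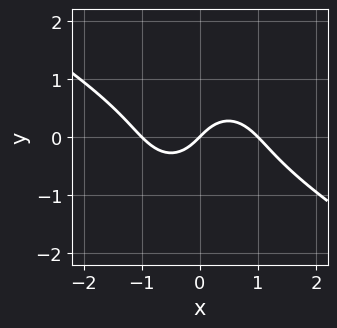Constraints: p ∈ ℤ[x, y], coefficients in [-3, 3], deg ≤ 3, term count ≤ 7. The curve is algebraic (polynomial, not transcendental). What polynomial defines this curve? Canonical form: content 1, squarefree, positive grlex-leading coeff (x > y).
1. deg p = 3. The shape is more complex than any degree-2 curve.
2. From the axis intercepts and sections: it crosses the y-axis at the gridline y = 0; the x-axis gridline crossings are at x ∈ {-1, 0, 1}.
3. Assembling these constraints gives the stated polynomial.

2*x^3 + 2*x^2*y + 3*y^3 - 2*x + 2*y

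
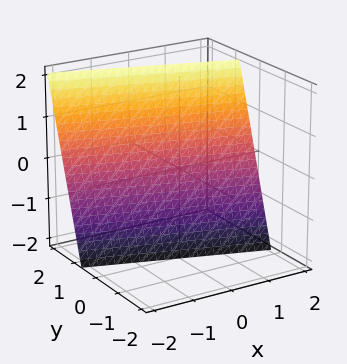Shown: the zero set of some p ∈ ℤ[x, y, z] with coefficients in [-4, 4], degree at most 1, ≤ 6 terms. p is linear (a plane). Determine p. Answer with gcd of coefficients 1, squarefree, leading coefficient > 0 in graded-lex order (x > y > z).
x + 3*y - z - 2

1. Degree: every cross-section is a straight line — this is a plane, so deg p = 1.
2. From the axis intercepts and sections: one x-axis crossing is at x = 2; it meets the z-axis at z = -2 (among the integer gridlines).
3. Fitting integer coefficients to these (and the overall shape) gives p.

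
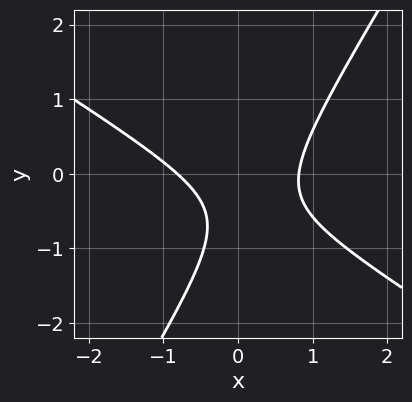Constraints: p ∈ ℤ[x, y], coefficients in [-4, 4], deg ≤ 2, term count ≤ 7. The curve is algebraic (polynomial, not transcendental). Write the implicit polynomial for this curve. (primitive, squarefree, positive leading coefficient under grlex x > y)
3*x^2 + 3*x*y - 3*y^2 - 3*y - 2

First, the degree is 2 — a generic line meets the curve in up to 2 points.
Then, from the axis intercepts and sections: the curve avoids every integer y-axis point in the box.
Finally, together with the visible shape, these determine p as stated.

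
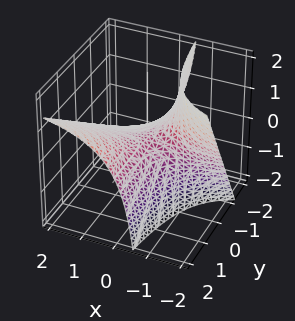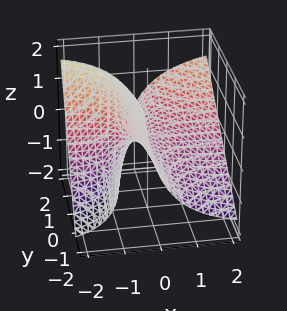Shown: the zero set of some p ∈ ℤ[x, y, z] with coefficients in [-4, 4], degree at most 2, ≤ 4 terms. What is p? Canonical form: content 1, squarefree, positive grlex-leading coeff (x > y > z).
First, degree: a generic line meets the surface in up to 2 points, so deg p = 2.
Next, against the integer gridlines: every point of the y-axis in the box is on the surface; the visible x-axis segment lies entirely on the surface; one z-axis crossing is at z = 0.
Finally, matching integer coefficients to the picture gives p.

x*y - x*z - z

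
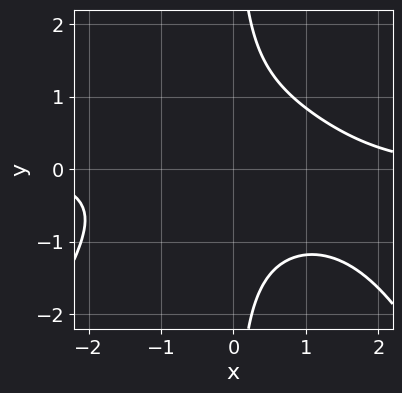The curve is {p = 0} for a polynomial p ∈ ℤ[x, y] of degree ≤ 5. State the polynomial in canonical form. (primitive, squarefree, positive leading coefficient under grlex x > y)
x^3*y + 3*x*y^2 - 3

Degree: the shape is more complex than any degree-3 curve, so deg p = 4.
From the axis intercepts and sections: it misses every integer gridline on the y-axis; it misses every integer gridline on the x-axis.
Matching integer coefficients to the picture gives p.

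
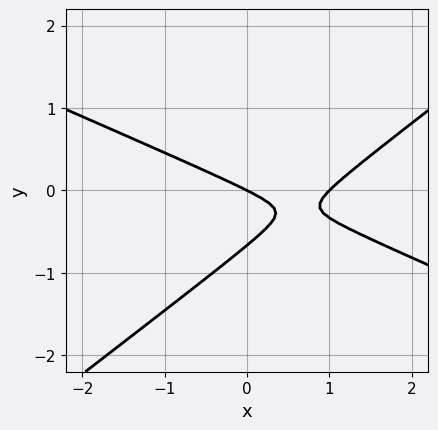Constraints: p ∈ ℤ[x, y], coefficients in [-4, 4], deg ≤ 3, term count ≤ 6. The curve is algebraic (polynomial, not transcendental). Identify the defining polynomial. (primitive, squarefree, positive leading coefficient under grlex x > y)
First, the degree is 2 — the shape is more complex than any degree-1 curve.
Next, from the visible intercepts: among the integer gridlines, it crosses the x-axis at x ∈ {0, 1}; it crosses the y-axis at the gridline y = 0.
Finally, putting this together gives p.

x^2 + x*y - 3*y^2 - x - 2*y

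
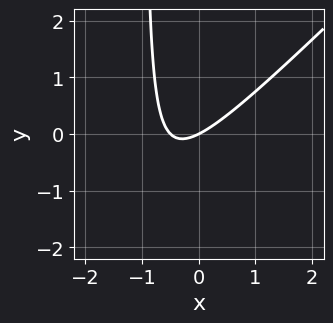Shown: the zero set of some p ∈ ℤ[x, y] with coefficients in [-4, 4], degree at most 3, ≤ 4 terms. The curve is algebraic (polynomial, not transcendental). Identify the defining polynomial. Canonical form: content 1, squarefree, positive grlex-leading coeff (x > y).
(a) The degree is 2 — a generic line meets the curve in up to 2 points.
(b) From the visible intercepts: it meets the x-axis at x = 0 (among the integer gridlines); one y-axis crossing is at y = 0.
(c) Fitting integer coefficients to these (and the overall shape) gives p.

2*x^2 - 2*x*y + x - 2*y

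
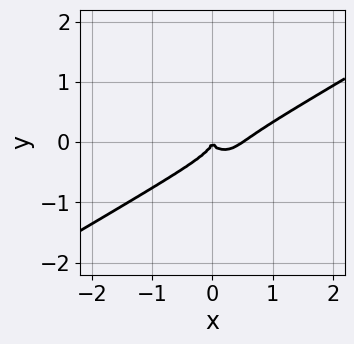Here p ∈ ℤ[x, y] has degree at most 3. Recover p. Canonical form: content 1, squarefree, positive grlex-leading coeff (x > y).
(a) Degree: no degree-2 curve has this shape, so deg p = 3.
(b) Against the integer gridlines: one x-axis crossing is at x = 0; it crosses the y-axis at the gridline y = 0.
(c) Putting this together gives p.

2*x^3 - 3*x^2*y + x*y^2 - 3*y^3 - x^2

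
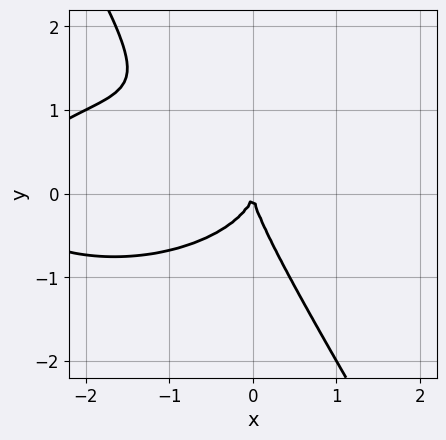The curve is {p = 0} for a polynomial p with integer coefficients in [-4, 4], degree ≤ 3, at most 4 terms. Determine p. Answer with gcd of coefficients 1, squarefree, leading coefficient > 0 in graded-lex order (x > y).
x^3 + 3*x*y^2 + 2*y^3 + 3*x^2

First, the degree is 3 — a generic line meets the curve in up to 3 points.
Next, checking where it meets the axes: it meets the x-axis at x = 0 (among the integer gridlines); it crosses the y-axis at the gridline y = 0.
Finally, together with the visible shape, these determine p as stated.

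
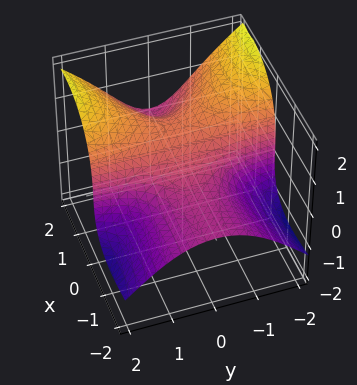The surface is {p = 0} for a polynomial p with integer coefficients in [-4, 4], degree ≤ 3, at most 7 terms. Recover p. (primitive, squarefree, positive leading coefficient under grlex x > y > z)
1. deg p = 3.
2. Checking where it meets the axes: no y-intercept at any integer in the box; it misses every integer gridline on the x-axis.
3. Assembling these constraints gives the stated polynomial.

3*x^2*z - 3*x*y^2 + 2*z^3 - 3*x*z - 1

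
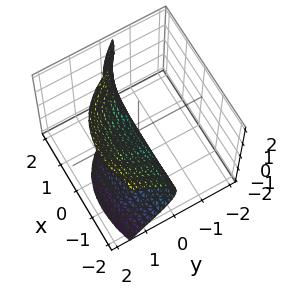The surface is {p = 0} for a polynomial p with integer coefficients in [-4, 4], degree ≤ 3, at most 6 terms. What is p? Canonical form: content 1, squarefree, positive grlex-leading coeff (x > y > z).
3*x^2*y + 2*x*z^2 + 3*y^3 - 3*z^2 + y

The degree is 3 — a generic line meets the surface in up to 3 points.
Reading off the gridlines: the visible x-axis segment lies entirely on the surface; it meets the y-axis at y = 0 (among the integer gridlines); it meets the z-axis at z = 0 (among the integer gridlines).
These observations pin down the coefficients.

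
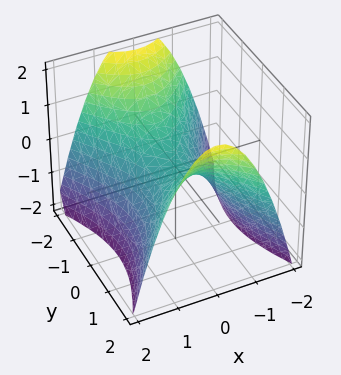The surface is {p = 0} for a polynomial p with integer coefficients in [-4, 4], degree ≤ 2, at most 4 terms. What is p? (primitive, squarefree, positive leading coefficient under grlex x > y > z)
2*x^2 - y^2 + 2*z

deg p = 2. A hyperbolic paraboloid; a quadric.
Symmetries: it's symmetric under y → −y, forcing even powers of y; mirror symmetry x ↦ −x ⇒ only even powers of x.
Reading off the gridlines: it crosses the z-axis at the gridline z = 0; it meets the x-axis at x = 0 (among the integer gridlines); it crosses the y-axis at the gridline y = 0.
The integer polynomial consistent with all of this is the stated p.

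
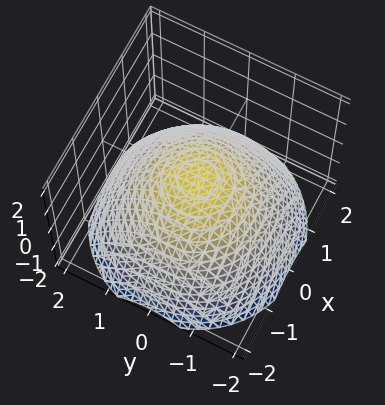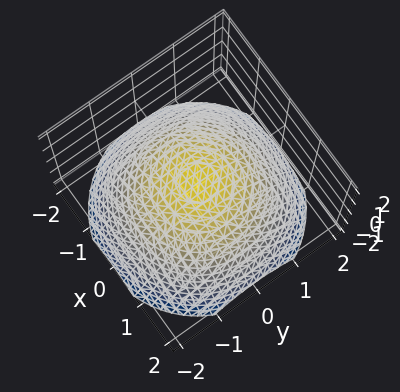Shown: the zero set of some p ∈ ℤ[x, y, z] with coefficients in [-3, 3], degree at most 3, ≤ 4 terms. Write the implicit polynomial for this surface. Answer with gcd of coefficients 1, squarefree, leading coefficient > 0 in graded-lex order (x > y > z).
(a) The degree is 2 — the shape is more complex than any degree-1 surface.
(b) Symmetries: the z-axis is an axis of rotation, so x and y enter only as x² + y².
(c) Reading off the gridlines: among the integer gridlines, it crosses the x-axis at x ∈ {-1, 1}; a circular section at z = -1 has radius between 1 and 2; among the integer gridlines, it crosses the y-axis at y ∈ {-1, 1}.
(d) Matching integer coefficients to the picture gives p.

x^2 + y^2 + 2*z - 1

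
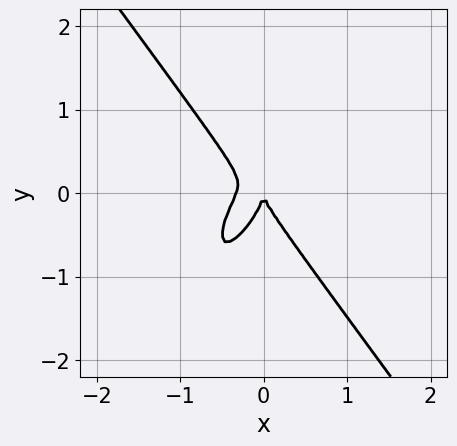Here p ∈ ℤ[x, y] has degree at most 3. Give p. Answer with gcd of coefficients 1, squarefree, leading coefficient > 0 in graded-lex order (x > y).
Degree: no degree-2 curve has this shape, so deg p = 3.
From the visible intercepts: it crosses the x-axis at the gridline x = 0; it crosses the y-axis at the gridline y = 0.
Assembling these constraints gives the stated polynomial.

3*x^3 - x^2*y - x*y^2 + y^3 + x^2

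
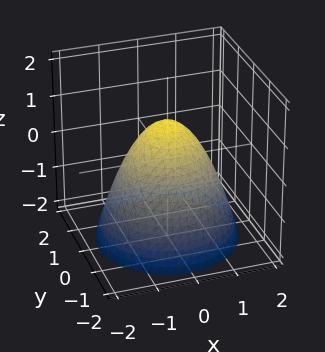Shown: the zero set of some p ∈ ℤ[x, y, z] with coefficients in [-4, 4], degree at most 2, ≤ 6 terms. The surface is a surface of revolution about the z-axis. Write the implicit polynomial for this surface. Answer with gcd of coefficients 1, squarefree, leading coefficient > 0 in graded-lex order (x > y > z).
x^2 + y^2 + z - 1

1. deg p = 2. No degree-1 surface has this shape.
2. Symmetries: the z-axis is an axis of rotation, so x and y enter only as x² + y².
3. Checking where it meets the axes: it meets the z-axis at z = 1 (among the integer gridlines); the y-axis gridline crossings are at y ∈ {-1, 1}; the x-axis gridline crossings are at x ∈ {-1, 1}.
4. The integer polynomial consistent with all of this is the stated p.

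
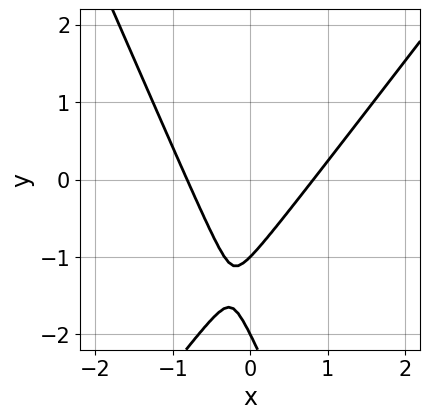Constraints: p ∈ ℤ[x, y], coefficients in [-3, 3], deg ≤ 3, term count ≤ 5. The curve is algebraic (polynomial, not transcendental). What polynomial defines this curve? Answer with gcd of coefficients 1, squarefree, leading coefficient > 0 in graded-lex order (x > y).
3*x^2 - x*y - y^2 - 3*y - 2

1. The degree is 2 — a generic line meets the curve in up to 2 points.
2. From the visible intercepts: among the integer gridlines, it crosses the y-axis at y ∈ {-2, -1}.
3. Solving for integer coefficients yields p as stated.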